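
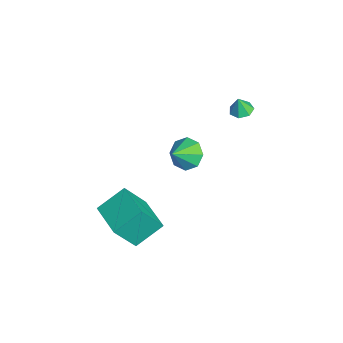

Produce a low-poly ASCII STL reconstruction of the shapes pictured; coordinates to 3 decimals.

solid 
facet normal -0.049 0.200 -0.979
outer loop
vertex 1.371 3.05 3.131
vertex 0.776 3.321 3.216
vertex 1.368 3.611 3.246
endloop
endfacet
facet normal 0.885 -0.089 0.457
outer loop
vertex 1.371 3.05 3.131
vertex 1.368 3.611 3.246
vertex 0.824 3.119 4.204
endloop
endfacet
facet normal -0.048 0.200 -0.979
outer loop
vertex 1.368 3.611 3.246
vertex 0.776 3.321 3.216
vertex 0.919 3.954 3.338
endloop
endfacet
facet normal 0.557 0.566 0.607
outer loop
vertex 1.368 3.611 3.246
vertex 0.919 3.954 3.338
vertex 0.824 3.119 4.204
endloop
endfacet
facet normal -0.048 0.199 -0.979
outer loop
vertex 0.919 3.954 3.338
vertex 0.776 3.321 3.216
vertex 0.362 3.821 3.338
endloop
endfacet
facet normal -0.172 0.719 0.674
outer loop
vertex 0.919 3.954 3.338
vertex 0.362 3.821 3.338
vertex 0.824 3.119 4.204
endloop
endfacet
facet normal -0.048 0.199 -0.979
outer loop
vertex 0.362 3.821 3.338
vertex 0.776 3.321 3.216
vertex 0.116 3.311 3.246
endloop
endfacet
facet normal -0.753 0.254 0.607
outer loop
vertex 0.362 3.821 3.338
vertex 0.116 3.311 3.246
vertex 0.824 3.119 4.204
endloop
endfacet
facet normal -0.048 0.201 -0.978
outer loop
vertex 0.116 3.311 3.246
vertex 0.776 3.321 3.216
vertex 0.367 2.81 3.131
endloop
endfacet
facet normal -0.749 -0.480 0.457
outer loop
vertex 0.116 3.311 3.246
vertex 0.367 2.81 3.131
vertex 0.824 3.119 4.204
endloop
endfacet
facet normal -0.047 0.201 -0.979
outer loop
vertex 0.367 2.81 3.131
vertex 0.776 3.321 3.216
vertex 0.926 2.693 3.08
endloop
endfacet
facet normal -0.163 -0.927 0.337
outer loop
vertex 0.367 2.81 3.131
vertex 0.926 2.693 3.08
vertex 0.824 3.119 4.204
endloop
endfacet
facet normal -0.049 0.200 -0.979
outer loop
vertex 0.926 2.693 3.08
vertex 0.776 3.321 3.216
vertex 1.371 3.05 3.131
endloop
endfacet
facet normal 0.565 -0.753 0.337
outer loop
vertex 0.926 2.693 3.08
vertex 1.371 3.05 3.131
vertex 0.824 3.119 4.204
endloop
endfacet
facet normal -0.498 0.603 -0.623
outer loop
vertex 0.922 0.419 -1.398
vertex 0.229 0.587 -0.682
vertex 1.098 1.025 -0.952
endloop
endfacet
facet normal 0.973 -0.204 -0.106
outer loop
vertex 0.922 0.419 -1.398
vertex 1.098 1.025 -0.952
vertex 0.951 -0.287 0.222
endloop
endfacet
facet normal -0.498 0.602 -0.624
outer loop
vertex 1.098 1.025 -0.952
vertex 0.229 0.587 -0.682
vertex 0.765 1.375 -0.349
endloop
endfacet
facet normal 0.902 0.227 0.367
outer loop
vertex 1.098 1.025 -0.952
vertex 0.765 1.375 -0.349
vertex 0.951 -0.287 0.222
endloop
endfacet
facet normal -0.498 0.602 -0.624
outer loop
vertex 0.765 1.375 -0.349
vertex 0.229 0.587 -0.682
vertex 0.118 1.263 0.059
endloop
endfacet
facet normal 0.461 0.334 0.822
outer loop
vertex 0.765 1.375 -0.349
vertex 0.118 1.263 0.059
vertex 0.951 -0.287 0.222
endloop
endfacet
facet normal -0.498 0.602 -0.624
outer loop
vertex 0.118 1.263 0.059
vertex 0.229 0.587 -0.682
vertex -0.464 0.755 0.033
endloop
endfacet
facet normal -0.092 0.055 0.994
outer loop
vertex 0.118 1.263 0.059
vertex -0.464 0.755 0.033
vertex 0.951 -0.287 0.222
endloop
endfacet
facet normal -0.498 0.602 -0.624
outer loop
vertex -0.464 0.755 0.033
vertex 0.229 0.587 -0.682
vertex -0.64 0.148 -0.412
endloop
endfacet
facet normal -0.434 -0.447 0.782
outer loop
vertex -0.464 0.755 0.033
vertex -0.64 0.148 -0.412
vertex 0.951 -0.287 0.222
endloop
endfacet
facet normal -0.498 0.602 -0.624
outer loop
vertex -0.64 0.148 -0.412
vertex 0.229 0.587 -0.682
vertex -0.307 -0.202 -1.016
endloop
endfacet
facet normal -0.363 -0.879 0.309
outer loop
vertex -0.64 0.148 -0.412
vertex -0.307 -0.202 -1.016
vertex 0.951 -0.287 0.222
endloop
endfacet
facet normal -0.498 0.602 -0.624
outer loop
vertex -0.307 -0.202 -1.016
vertex 0.229 0.587 -0.682
vertex 0.34 -0.09 -1.424
endloop
endfacet
facet normal 0.078 -0.986 -0.147
outer loop
vertex -0.307 -0.202 -1.016
vertex 0.34 -0.09 -1.424
vertex 0.951 -0.287 0.222
endloop
endfacet
facet normal -0.499 0.602 -0.624
outer loop
vertex 0.34 -0.09 -1.424
vertex 0.229 0.587 -0.682
vertex 0.922 0.419 -1.398
endloop
endfacet
facet normal 0.632 -0.706 -0.319
outer loop
vertex 0.34 -0.09 -1.424
vertex 0.922 0.419 -1.398
vertex 0.951 -0.287 0.222
endloop
endfacet
facet normal -0.962 -0.274 -0.007
outer loop
vertex 1.691 -2.897 -1.489
vertex 1.374 -1.738 -3.32
vertex 2.127 -4.398 -2.515
endloop
endfacet
facet normal 0.145 -0.529 0.836
outer loop
vertex 4.146 -3.822 -2.5
vertex 1.691 -2.897 -1.489
vertex 2.127 -4.398 -2.515
endloop
endfacet
facet normal -0.962 -0.274 -0.007
outer loop
vertex 2.127 -4.398 -2.515
vertex 1.374 -1.738 -3.32
vertex 1.81 -3.239 -4.346
endloop
endfacet
facet normal 0.233 -0.803 -0.549
outer loop
vertex 1.81 -3.239 -4.346
vertex 4.146 -3.822 -2.5
vertex 2.127 -4.398 -2.515
endloop
endfacet
facet normal -0.233 0.803 0.549
outer loop
vertex 1.691 -2.897 -1.489
vertex 3.393 -1.162 -3.305
vertex 1.374 -1.738 -3.32
endloop
endfacet
facet normal 0.145 -0.529 0.836
outer loop
vertex 3.71 -2.321 -1.474
vertex 1.691 -2.897 -1.489
vertex 4.146 -3.822 -2.5
endloop
endfacet
facet normal -0.233 0.803 0.549
outer loop
vertex 3.71 -2.321 -1.474
vertex 3.393 -1.162 -3.305
vertex 1.691 -2.897 -1.489
endloop
endfacet
facet normal -0.145 0.529 -0.836
outer loop
vertex 1.374 -1.738 -3.32
vertex 3.393 -1.162 -3.305
vertex 1.81 -3.239 -4.346
endloop
endfacet
facet normal 0.233 -0.803 -0.549
outer loop
vertex 3.829 -2.663 -4.331
vertex 4.146 -3.822 -2.5
vertex 1.81 -3.239 -4.346
endloop
endfacet
facet normal -0.145 0.529 -0.836
outer loop
vertex 1.81 -3.239 -4.346
vertex 3.393 -1.162 -3.305
vertex 3.829 -2.663 -4.331
endloop
endfacet
facet normal 0.962 0.274 0.007
outer loop
vertex 3.829 -2.663 -4.331
vertex 3.71 -2.321 -1.474
vertex 4.146 -3.822 -2.5
endloop
endfacet
facet normal 0.962 0.274 0.007
outer loop
vertex 3.393 -1.162 -3.305
vertex 3.71 -2.321 -1.474
vertex 3.829 -2.663 -4.331
endloop
endfacet

endsolid


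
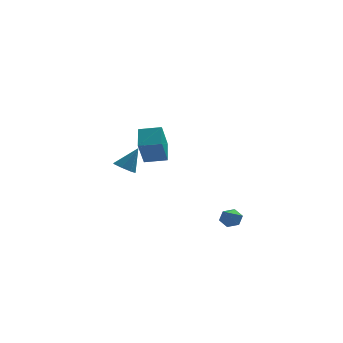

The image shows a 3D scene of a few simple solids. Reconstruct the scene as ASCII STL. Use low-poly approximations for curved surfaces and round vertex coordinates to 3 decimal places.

solid 
facet normal -0.498 -0.231 -0.836
outer loop
vertex -2.663 4.067 -1.289
vertex -3.063 3.583 -0.917
vertex -3.197 4.291 -1.033
endloop
endfacet
facet normal 0.375 0.927 -0.029
outer loop
vertex -2.663 4.067 -1.289
vertex -3.197 4.291 -1.033
vertex -2.257 3.957 0.437
endloop
endfacet
facet normal -0.498 -0.231 -0.836
outer loop
vertex -3.197 4.291 -1.033
vertex -3.063 3.583 -0.917
vertex -3.631 3.982 -0.689
endloop
endfacet
facet normal -0.306 0.867 0.393
outer loop
vertex -3.197 4.291 -1.033
vertex -3.631 3.982 -0.689
vertex -2.257 3.957 0.437
endloop
endfacet
facet normal -0.498 -0.231 -0.836
outer loop
vertex -3.631 3.982 -0.689
vertex -3.063 3.583 -0.917
vertex -3.637 3.372 -0.517
endloop
endfacet
facet normal -0.616 0.219 0.757
outer loop
vertex -3.631 3.982 -0.689
vertex -3.637 3.372 -0.517
vertex -2.257 3.957 0.437
endloop
endfacet
facet normal -0.498 -0.231 -0.836
outer loop
vertex -3.637 3.372 -0.517
vertex -3.063 3.583 -0.917
vertex -3.211 2.921 -0.646
endloop
endfacet
facet normal -0.320 -0.528 0.787
outer loop
vertex -3.637 3.372 -0.517
vertex -3.211 2.921 -0.646
vertex -2.257 3.957 0.437
endloop
endfacet
facet normal -0.498 -0.231 -0.836
outer loop
vertex -3.211 2.921 -0.646
vertex -3.063 3.583 -0.917
vertex -2.674 2.968 -0.979
endloop
endfacet
facet normal 0.357 -0.812 0.462
outer loop
vertex -3.211 2.921 -0.646
vertex -2.674 2.968 -0.979
vertex -2.257 3.957 0.437
endloop
endfacet
facet normal -0.498 -0.231 -0.836
outer loop
vertex -2.674 2.968 -0.979
vertex -3.063 3.583 -0.917
vertex -2.43 3.478 -1.265
endloop
endfacet
facet normal 0.907 -0.420 0.026
outer loop
vertex -2.674 2.968 -0.979
vertex -2.43 3.478 -1.265
vertex -2.257 3.957 0.437
endloop
endfacet
facet normal -0.498 -0.231 -0.836
outer loop
vertex -2.43 3.478 -1.265
vertex -3.063 3.583 -0.917
vertex -2.663 4.067 -1.289
endloop
endfacet
facet normal 0.915 0.354 -0.193
outer loop
vertex -2.43 3.478 -1.265
vertex -2.663 4.067 -1.289
vertex -2.257 3.957 0.437
endloop
endfacet
facet normal 0.211 0.791 -0.574
outer loop
vertex 3.01 -3.419 -1.9
vertex 2.403 -3.377 -2.065
vertex 2.614 -3.066 -1.559
endloop
endfacet
facet normal 0.637 -0.030 0.770
outer loop
vertex 3.01 -3.419 -1.9
vertex 2.614 -3.066 -1.559
vertex 2.077 -4.603 -1.175
endloop
endfacet
facet normal 0.211 0.791 -0.574
outer loop
vertex 2.614 -3.066 -1.559
vertex 2.403 -3.377 -2.065
vertex 2.008 -3.024 -1.724
endloop
endfacet
facet normal -0.230 0.311 0.922
outer loop
vertex 2.614 -3.066 -1.559
vertex 2.008 -3.024 -1.724
vertex 2.077 -4.603 -1.175
endloop
endfacet
facet normal 0.210 0.791 -0.575
outer loop
vertex 2.008 -3.024 -1.724
vertex 2.403 -3.377 -2.065
vertex 1.796 -3.335 -2.229
endloop
endfacet
facet normal -0.936 0.079 0.344
outer loop
vertex 2.008 -3.024 -1.724
vertex 1.796 -3.335 -2.229
vertex 2.077 -4.603 -1.175
endloop
endfacet
facet normal 0.210 0.792 -0.573
outer loop
vertex 1.796 -3.335 -2.229
vertex 2.403 -3.377 -2.065
vertex 2.191 -3.687 -2.571
endloop
endfacet
facet normal -0.777 -0.495 -0.388
outer loop
vertex 1.796 -3.335 -2.229
vertex 2.191 -3.687 -2.571
vertex 2.077 -4.603 -1.175
endloop
endfacet
facet normal 0.211 0.792 -0.573
outer loop
vertex 2.191 -3.687 -2.571
vertex 2.403 -3.377 -2.065
vertex 2.798 -3.729 -2.406
endloop
endfacet
facet normal 0.089 -0.836 -0.541
outer loop
vertex 2.191 -3.687 -2.571
vertex 2.798 -3.729 -2.406
vertex 2.077 -4.603 -1.175
endloop
endfacet
facet normal 0.211 0.792 -0.573
outer loop
vertex 2.798 -3.729 -2.406
vertex 2.403 -3.377 -2.065
vertex 3.01 -3.419 -1.9
endloop
endfacet
facet normal 0.796 -0.604 0.037
outer loop
vertex 2.798 -3.729 -2.406
vertex 3.01 -3.419 -1.9
vertex 2.077 -4.603 -1.175
endloop
endfacet
facet normal -0.982 0.117 -0.147
outer loop
vertex -2.351 -1.683 2.538
vertex -2.315 -0.416 3.302
vertex -2.023 -0.797 1.053
endloop
endfacet
facet normal -0.025 -0.856 -0.516
outer loop
vertex -0.785 -0.944 1.238
vertex -2.351 -1.683 2.538
vertex -2.023 -0.797 1.053
endloop
endfacet
facet normal -0.982 0.117 -0.147
outer loop
vertex -2.023 -0.797 1.053
vertex -2.315 -0.416 3.302
vertex -1.987 0.47 1.817
endloop
endfacet
facet normal 0.186 0.504 -0.844
outer loop
vertex -1.987 0.47 1.817
vertex -0.785 -0.944 1.238
vertex -2.023 -0.797 1.053
endloop
endfacet
facet normal -0.186 -0.504 0.844
outer loop
vertex -2.351 -1.683 2.538
vertex -1.077 -0.563 3.487
vertex -2.315 -0.416 3.302
endloop
endfacet
facet normal -0.025 -0.856 -0.516
outer loop
vertex -1.113 -1.83 2.723
vertex -2.351 -1.683 2.538
vertex -0.785 -0.944 1.238
endloop
endfacet
facet normal -0.186 -0.504 0.844
outer loop
vertex -1.113 -1.83 2.723
vertex -1.077 -0.563 3.487
vertex -2.351 -1.683 2.538
endloop
endfacet
facet normal 0.025 0.856 0.516
outer loop
vertex -2.315 -0.416 3.302
vertex -1.077 -0.563 3.487
vertex -1.987 0.47 1.817
endloop
endfacet
facet normal 0.186 0.504 -0.844
outer loop
vertex -0.749 0.323 2.002
vertex -0.785 -0.944 1.238
vertex -1.987 0.47 1.817
endloop
endfacet
facet normal 0.025 0.856 0.516
outer loop
vertex -1.987 0.47 1.817
vertex -1.077 -0.563 3.487
vertex -0.749 0.323 2.002
endloop
endfacet
facet normal 0.982 -0.117 0.147
outer loop
vertex -0.749 0.323 2.002
vertex -1.113 -1.83 2.723
vertex -0.785 -0.944 1.238
endloop
endfacet
facet normal 0.982 -0.117 0.147
outer loop
vertex -1.077 -0.563 3.487
vertex -1.113 -1.83 2.723
vertex -0.749 0.323 2.002
endloop
endfacet

endsolid


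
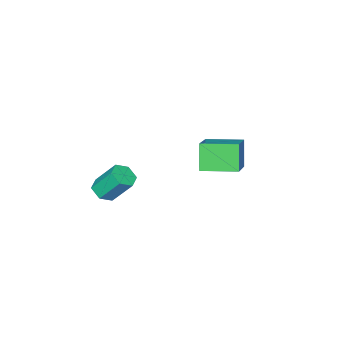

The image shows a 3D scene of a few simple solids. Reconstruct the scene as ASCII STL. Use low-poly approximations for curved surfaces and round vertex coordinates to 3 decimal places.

solid 
facet normal -0.614 0.786 0.064
outer loop
vertex -1.74 2.842 2.774
vertex -0.188 3.968 3.831
vertex -1.227 3.348 1.481
endloop
endfacet
facet normal -0.709 -0.514 -0.483
outer loop
vertex -0.152 1.972 1.369
vertex -1.74 2.842 2.774
vertex -1.227 3.348 1.481
endloop
endfacet
facet normal -0.614 0.787 0.064
outer loop
vertex -1.227 3.348 1.481
vertex -0.188 3.968 3.831
vertex 0.326 4.474 2.538
endloop
endfacet
facet normal 0.347 0.342 -0.873
outer loop
vertex 0.326 4.474 2.538
vertex -0.152 1.972 1.369
vertex -1.227 3.348 1.481
endloop
endfacet
facet normal -0.347 -0.342 0.873
outer loop
vertex -1.74 2.842 2.774
vertex 0.887 2.592 3.719
vertex -0.188 3.968 3.831
endloop
endfacet
facet normal -0.709 -0.514 -0.483
outer loop
vertex -0.666 1.466 2.662
vertex -1.74 2.842 2.774
vertex -0.152 1.972 1.369
endloop
endfacet
facet normal -0.347 -0.342 0.873
outer loop
vertex -0.666 1.466 2.662
vertex 0.887 2.592 3.719
vertex -1.74 2.842 2.774
endloop
endfacet
facet normal 0.709 0.514 0.483
outer loop
vertex -0.188 3.968 3.831
vertex 0.887 2.592 3.719
vertex 0.326 4.474 2.538
endloop
endfacet
facet normal 0.347 0.342 -0.873
outer loop
vertex 1.4 3.098 2.426
vertex -0.152 1.972 1.369
vertex 0.326 4.474 2.538
endloop
endfacet
facet normal 0.709 0.514 0.483
outer loop
vertex 0.326 4.474 2.538
vertex 0.887 2.592 3.719
vertex 1.4 3.098 2.426
endloop
endfacet
facet normal 0.614 -0.787 -0.064
outer loop
vertex 1.4 3.098 2.426
vertex -0.666 1.466 2.662
vertex -0.152 1.972 1.369
endloop
endfacet
facet normal 0.614 -0.787 -0.064
outer loop
vertex 0.887 2.592 3.719
vertex -0.666 1.466 2.662
vertex 1.4 3.098 2.426
endloop
endfacet
facet normal 0.244 -0.561 -0.791
outer loop
vertex 2.525 -2.774 -1.274
vertex 1.936 -2.544 -1.619
vertex 2.556 -2.183 -1.684
endloop
endfacet
facet normal 0.969 0.105 0.224
outer loop
vertex 2.525 -2.774 -1.274
vertex 2.556 -2.183 -1.684
vertex 2.113 -1.827 0.063
endloop
endfacet
facet normal 0.969 0.104 0.224
outer loop
vertex 2.113 -1.827 0.063
vertex 2.556 -2.183 -1.684
vertex 2.144 -1.235 -0.346
endloop
endfacet
facet normal -0.243 0.560 0.792
outer loop
vertex 2.113 -1.827 0.063
vertex 2.144 -1.235 -0.346
vertex 1.524 -1.596 -0.281
endloop
endfacet
facet normal 0.243 -0.560 -0.792
outer loop
vertex 2.556 -2.183 -1.684
vertex 1.936 -2.544 -1.619
vertex 1.967 -1.952 -2.028
endloop
endfacet
facet normal 0.522 0.764 -0.380
outer loop
vertex 2.556 -2.183 -1.684
vertex 1.967 -1.952 -2.028
vertex 2.144 -1.235 -0.346
endloop
endfacet
facet normal 0.521 0.764 -0.380
outer loop
vertex 2.144 -1.235 -0.346
vertex 1.967 -1.952 -2.028
vertex 1.555 -1.005 -0.691
endloop
endfacet
facet normal -0.244 0.561 0.791
outer loop
vertex 2.144 -1.235 -0.346
vertex 1.555 -1.005 -0.691
vertex 1.524 -1.596 -0.281
endloop
endfacet
facet normal 0.243 -0.560 -0.792
outer loop
vertex 1.967 -1.952 -2.028
vertex 1.936 -2.544 -1.619
vertex 1.347 -2.313 -1.963
endloop
endfacet
facet normal -0.447 0.659 -0.605
outer loop
vertex 1.967 -1.952 -2.028
vertex 1.347 -2.313 -1.963
vertex 1.555 -1.005 -0.691
endloop
endfacet
facet normal -0.447 0.659 -0.605
outer loop
vertex 1.555 -1.005 -0.691
vertex 1.347 -2.313 -1.963
vertex 0.935 -1.366 -0.626
endloop
endfacet
facet normal -0.244 0.561 0.791
outer loop
vertex 1.555 -1.005 -0.691
vertex 0.935 -1.366 -0.626
vertex 1.524 -1.596 -0.281
endloop
endfacet
facet normal 0.243 -0.560 -0.792
outer loop
vertex 1.347 -2.313 -1.963
vertex 1.936 -2.544 -1.619
vertex 1.316 -2.905 -1.554
endloop
endfacet
facet normal -0.969 -0.104 -0.225
outer loop
vertex 1.347 -2.313 -1.963
vertex 1.316 -2.905 -1.554
vertex 0.935 -1.366 -0.626
endloop
endfacet
facet normal -0.969 -0.105 -0.224
outer loop
vertex 0.935 -1.366 -0.626
vertex 1.316 -2.905 -1.554
vertex 0.904 -1.957 -0.216
endloop
endfacet
facet normal -0.244 0.561 0.791
outer loop
vertex 0.935 -1.366 -0.626
vertex 0.904 -1.957 -0.216
vertex 1.524 -1.596 -0.281
endloop
endfacet
facet normal 0.244 -0.561 -0.791
outer loop
vertex 1.316 -2.905 -1.554
vertex 1.936 -2.544 -1.619
vertex 1.905 -3.135 -1.209
endloop
endfacet
facet normal -0.521 -0.764 0.381
outer loop
vertex 1.316 -2.905 -1.554
vertex 1.905 -3.135 -1.209
vertex 0.904 -1.957 -0.216
endloop
endfacet
facet normal -0.522 -0.764 0.380
outer loop
vertex 0.904 -1.957 -0.216
vertex 1.905 -3.135 -1.209
vertex 1.493 -2.188 0.128
endloop
endfacet
facet normal -0.243 0.560 0.792
outer loop
vertex 0.904 -1.957 -0.216
vertex 1.493 -2.188 0.128
vertex 1.524 -1.596 -0.281
endloop
endfacet
facet normal 0.244 -0.561 -0.791
outer loop
vertex 1.905 -3.135 -1.209
vertex 1.936 -2.544 -1.619
vertex 2.525 -2.774 -1.274
endloop
endfacet
facet normal 0.447 -0.659 0.605
outer loop
vertex 1.905 -3.135 -1.209
vertex 2.525 -2.774 -1.274
vertex 1.493 -2.188 0.128
endloop
endfacet
facet normal 0.447 -0.659 0.605
outer loop
vertex 1.493 -2.188 0.128
vertex 2.525 -2.774 -1.274
vertex 2.113 -1.827 0.063
endloop
endfacet
facet normal -0.243 0.560 0.792
outer loop
vertex 1.493 -2.188 0.128
vertex 2.113 -1.827 0.063
vertex 1.524 -1.596 -0.281
endloop
endfacet

endsolid


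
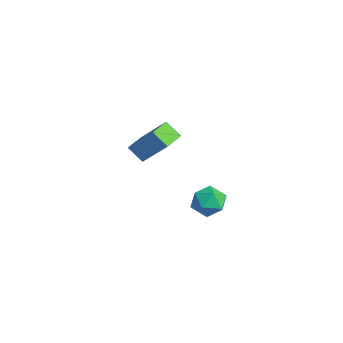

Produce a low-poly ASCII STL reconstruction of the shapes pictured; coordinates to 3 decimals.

solid 
facet normal -0.639 0.769 -0.013
outer loop
vertex -3.196 -1.467 0.645
vertex -2.187 -0.605 2.073
vertex -2.582 -0.969 -0.091
endloop
endfacet
facet normal -0.518 -0.443 -0.732
outer loop
vertex -1.713 -2.015 -0.073
vertex -3.196 -1.467 0.645
vertex -2.582 -0.969 -0.091
endloop
endfacet
facet normal -0.639 0.770 -0.013
outer loop
vertex -2.582 -0.969 -0.091
vertex -2.187 -0.605 2.073
vertex -1.572 -0.107 1.338
endloop
endfacet
facet normal 0.569 0.461 -0.681
outer loop
vertex -1.572 -0.107 1.338
vertex -1.713 -2.015 -0.073
vertex -2.582 -0.969 -0.091
endloop
endfacet
facet normal -0.569 -0.461 0.681
outer loop
vertex -3.196 -1.467 0.645
vertex -1.318 -1.651 2.091
vertex -2.187 -0.605 2.073
endloop
endfacet
facet normal -0.518 -0.442 -0.733
outer loop
vertex -2.328 -2.513 0.662
vertex -3.196 -1.467 0.645
vertex -1.713 -2.015 -0.073
endloop
endfacet
facet normal -0.569 -0.461 0.681
outer loop
vertex -2.328 -2.513 0.662
vertex -1.318 -1.651 2.091
vertex -3.196 -1.467 0.645
endloop
endfacet
facet normal 0.517 0.442 0.733
outer loop
vertex -2.187 -0.605 2.073
vertex -1.318 -1.651 2.091
vertex -1.572 -0.107 1.338
endloop
endfacet
facet normal 0.569 0.461 -0.681
outer loop
vertex -0.704 -1.153 1.355
vertex -1.713 -2.015 -0.073
vertex -1.572 -0.107 1.338
endloop
endfacet
facet normal 0.519 0.442 0.732
outer loop
vertex -1.572 -0.107 1.338
vertex -1.318 -1.651 2.091
vertex -0.704 -1.153 1.355
endloop
endfacet
facet normal 0.639 -0.769 0.013
outer loop
vertex -0.704 -1.153 1.355
vertex -2.328 -2.513 0.662
vertex -1.713 -2.015 -0.073
endloop
endfacet
facet normal 0.639 -0.769 0.012
outer loop
vertex -1.318 -1.651 2.091
vertex -2.328 -2.513 0.662
vertex -0.704 -1.153 1.355
endloop
endfacet
facet normal -0.096 -0.117 0.988
outer loop
vertex 3.245 -0.744 0.948
vertex 3.522 -1.612 0.872
vertex 4.135 -0.948 1.01
endloop
endfacet
facet normal 0.070 0.557 0.827
outer loop
vertex 3.245 -0.744 0.948
vertex 4.135 -0.948 1.01
vertex 3.866 -0.212 0.537
endloop
endfacet
facet normal -0.435 0.811 0.392
outer loop
vertex 3.245 -0.744 0.948
vertex 3.866 -0.212 0.537
vertex 3.087 -0.422 0.107
endloop
endfacet
facet normal -0.913 0.292 0.284
outer loop
vertex 3.245 -0.744 0.948
vertex 3.087 -0.422 0.107
vertex 2.874 -1.287 0.313
endloop
endfacet
facet normal -0.704 -0.282 0.652
outer loop
vertex 3.245 -0.744 0.948
vertex 2.874 -1.287 0.313
vertex 3.522 -1.612 0.872
endloop
endfacet
facet normal 0.688 0.553 0.469
outer loop
vertex 3.866 -0.212 0.537
vertex 4.135 -0.948 1.01
vertex 4.526 -0.753 0.207
endloop
endfacet
facet normal 0.420 -0.539 0.730
outer loop
vertex 4.135 -0.948 1.01
vertex 3.522 -1.612 0.872
vertex 4.313 -1.618 0.413
endloop
endfacet
facet normal -0.565 -0.804 0.188
outer loop
vertex 3.522 -1.612 0.872
vertex 2.874 -1.287 0.313
vertex 3.534 -1.828 -0.017
endloop
endfacet
facet normal -0.904 0.125 -0.410
outer loop
vertex 2.874 -1.287 0.313
vertex 3.087 -0.422 0.107
vertex 3.265 -1.092 -0.49
endloop
endfacet
facet normal -0.130 0.963 -0.236
outer loop
vertex 3.087 -0.422 0.107
vertex 3.866 -0.212 0.537
vertex 3.878 -0.428 -0.352
endloop
endfacet
facet normal 0.913 -0.292 -0.284
outer loop
vertex 4.155 -1.296 -0.428
vertex 4.526 -0.753 0.207
vertex 4.313 -1.618 0.413
endloop
endfacet
facet normal 0.435 -0.811 -0.392
outer loop
vertex 4.155 -1.296 -0.428
vertex 4.313 -1.618 0.413
vertex 3.534 -1.828 -0.017
endloop
endfacet
facet normal -0.070 -0.557 -0.827
outer loop
vertex 4.155 -1.296 -0.428
vertex 3.534 -1.828 -0.017
vertex 3.265 -1.092 -0.49
endloop
endfacet
facet normal 0.096 0.117 -0.988
outer loop
vertex 4.155 -1.296 -0.428
vertex 3.265 -1.092 -0.49
vertex 3.878 -0.428 -0.352
endloop
endfacet
facet normal 0.704 0.282 -0.652
outer loop
vertex 4.155 -1.296 -0.428
vertex 3.878 -0.428 -0.352
vertex 4.526 -0.753 0.207
endloop
endfacet
facet normal 0.904 -0.125 0.410
outer loop
vertex 4.313 -1.618 0.413
vertex 4.526 -0.753 0.207
vertex 4.135 -0.948 1.01
endloop
endfacet
facet normal 0.130 -0.963 0.236
outer loop
vertex 3.534 -1.828 -0.017
vertex 4.313 -1.618 0.413
vertex 3.522 -1.612 0.872
endloop
endfacet
facet normal -0.688 -0.553 -0.469
outer loop
vertex 3.265 -1.092 -0.49
vertex 3.534 -1.828 -0.017
vertex 2.874 -1.287 0.313
endloop
endfacet
facet normal -0.420 0.539 -0.730
outer loop
vertex 3.878 -0.428 -0.352
vertex 3.265 -1.092 -0.49
vertex 3.087 -0.422 0.107
endloop
endfacet
facet normal 0.565 0.804 -0.188
outer loop
vertex 4.526 -0.753 0.207
vertex 3.878 -0.428 -0.352
vertex 3.866 -0.212 0.537
endloop
endfacet

endsolid


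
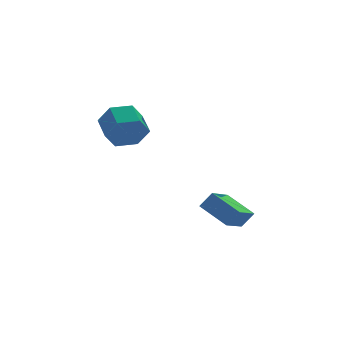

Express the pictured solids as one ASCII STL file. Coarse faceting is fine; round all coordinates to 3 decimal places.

solid 
facet normal 0.061 -0.921 -0.385
outer loop
vertex 0.618 3.069 0.144
vertex 0.063 2.681 0.985
vertex -0.46 3.016 0.101
endloop
endfacet
facet normal 0.018 0.386 -0.922
outer loop
vertex 0.618 3.069 0.144
vertex -0.46 3.016 0.101
vertex 0.532 4.386 0.694
endloop
endfacet
facet normal 0.018 0.386 -0.922
outer loop
vertex 0.532 4.386 0.694
vertex -0.46 3.016 0.101
vertex -0.546 4.333 0.651
endloop
endfacet
facet normal -0.061 0.921 0.384
outer loop
vertex 0.532 4.386 0.694
vertex -0.546 4.333 0.651
vertex -0.023 3.999 1.535
endloop
endfacet
facet normal 0.060 -0.921 -0.384
outer loop
vertex -0.46 3.016 0.101
vertex 0.063 2.681 0.985
vertex -1.015 2.629 0.942
endloop
endfacet
facet normal -0.856 0.151 -0.495
outer loop
vertex -0.46 3.016 0.101
vertex -1.015 2.629 0.942
vertex -0.546 4.333 0.651
endloop
endfacet
facet normal -0.856 0.151 -0.495
outer loop
vertex -0.546 4.333 0.651
vertex -1.015 2.629 0.942
vertex -1.101 3.946 1.493
endloop
endfacet
facet normal -0.060 0.921 0.384
outer loop
vertex -0.546 4.333 0.651
vertex -1.101 3.946 1.493
vertex -0.023 3.999 1.535
endloop
endfacet
facet normal 0.060 -0.921 -0.384
outer loop
vertex -1.015 2.629 0.942
vertex 0.063 2.681 0.985
vertex -0.492 2.294 1.826
endloop
endfacet
facet normal -0.873 -0.236 0.427
outer loop
vertex -1.015 2.629 0.942
vertex -0.492 2.294 1.826
vertex -1.101 3.946 1.493
endloop
endfacet
facet normal -0.873 -0.236 0.428
outer loop
vertex -1.101 3.946 1.493
vertex -0.492 2.294 1.826
vertex -0.578 3.611 2.376
endloop
endfacet
facet normal -0.060 0.921 0.385
outer loop
vertex -1.101 3.946 1.493
vertex -0.578 3.611 2.376
vertex -0.023 3.999 1.535
endloop
endfacet
facet normal 0.061 -0.921 -0.384
outer loop
vertex -0.492 2.294 1.826
vertex 0.063 2.681 0.985
vertex 0.586 2.347 1.869
endloop
endfacet
facet normal -0.018 -0.386 0.922
outer loop
vertex -0.492 2.294 1.826
vertex 0.586 2.347 1.869
vertex -0.578 3.611 2.376
endloop
endfacet
facet normal -0.018 -0.386 0.922
outer loop
vertex -0.578 3.611 2.376
vertex 0.586 2.347 1.869
vertex 0.5 3.664 2.419
endloop
endfacet
facet normal -0.061 0.921 0.385
outer loop
vertex -0.578 3.611 2.376
vertex 0.5 3.664 2.419
vertex -0.023 3.999 1.535
endloop
endfacet
facet normal 0.060 -0.921 -0.384
outer loop
vertex 0.586 2.347 1.869
vertex 0.063 2.681 0.985
vertex 1.141 2.734 1.027
endloop
endfacet
facet normal 0.856 -0.151 0.495
outer loop
vertex 0.586 2.347 1.869
vertex 1.141 2.734 1.027
vertex 0.5 3.664 2.419
endloop
endfacet
facet normal 0.856 -0.151 0.495
outer loop
vertex 0.5 3.664 2.419
vertex 1.141 2.734 1.027
vertex 1.055 4.051 1.578
endloop
endfacet
facet normal -0.060 0.921 0.384
outer loop
vertex 0.5 3.664 2.419
vertex 1.055 4.051 1.578
vertex -0.023 3.999 1.535
endloop
endfacet
facet normal 0.060 -0.921 -0.385
outer loop
vertex 1.141 2.734 1.027
vertex 0.063 2.681 0.985
vertex 0.618 3.069 0.144
endloop
endfacet
facet normal 0.873 0.236 -0.427
outer loop
vertex 1.141 2.734 1.027
vertex 0.618 3.069 0.144
vertex 1.055 4.051 1.578
endloop
endfacet
facet normal 0.873 0.235 -0.427
outer loop
vertex 1.055 4.051 1.578
vertex 0.618 3.069 0.144
vertex 0.532 4.386 0.694
endloop
endfacet
facet normal -0.060 0.921 0.384
outer loop
vertex 1.055 4.051 1.578
vertex 0.532 4.386 0.694
vertex -0.023 3.999 1.535
endloop
endfacet
facet normal -0.592 0.054 -0.804
outer loop
vertex 2.359 -1.981 -2.032
vertex 3.368 -0.814 -2.697
vertex 3.283 -3.214 -2.795
endloop
endfacet
facet normal -0.600 -0.695 0.396
outer loop
vertex 3.852 -3.266 -2.023
vertex 2.359 -1.981 -2.032
vertex 3.283 -3.214 -2.795
endloop
endfacet
facet normal -0.592 0.054 -0.804
outer loop
vertex 3.283 -3.214 -2.795
vertex 3.368 -0.814 -2.697
vertex 4.292 -2.047 -3.46
endloop
endfacet
facet normal 0.537 -0.717 -0.444
outer loop
vertex 4.292 -2.047 -3.46
vertex 3.852 -3.266 -2.023
vertex 3.283 -3.214 -2.795
endloop
endfacet
facet normal -0.537 0.717 0.444
outer loop
vertex 2.359 -1.981 -2.032
vertex 3.937 -0.866 -1.925
vertex 3.368 -0.814 -2.697
endloop
endfacet
facet normal -0.600 -0.695 0.396
outer loop
vertex 2.928 -2.033 -1.26
vertex 2.359 -1.981 -2.032
vertex 3.852 -3.266 -2.023
endloop
endfacet
facet normal -0.537 0.717 0.444
outer loop
vertex 2.928 -2.033 -1.26
vertex 3.937 -0.866 -1.925
vertex 2.359 -1.981 -2.032
endloop
endfacet
facet normal 0.600 0.695 -0.396
outer loop
vertex 3.368 -0.814 -2.697
vertex 3.937 -0.866 -1.925
vertex 4.292 -2.047 -3.46
endloop
endfacet
facet normal 0.537 -0.717 -0.444
outer loop
vertex 4.861 -2.099 -2.688
vertex 3.852 -3.266 -2.023
vertex 4.292 -2.047 -3.46
endloop
endfacet
facet normal 0.600 0.695 -0.396
outer loop
vertex 4.292 -2.047 -3.46
vertex 3.937 -0.866 -1.925
vertex 4.861 -2.099 -2.688
endloop
endfacet
facet normal 0.592 -0.054 0.804
outer loop
vertex 4.861 -2.099 -2.688
vertex 2.928 -2.033 -1.26
vertex 3.852 -3.266 -2.023
endloop
endfacet
facet normal 0.592 -0.054 0.804
outer loop
vertex 3.937 -0.866 -1.925
vertex 2.928 -2.033 -1.26
vertex 4.861 -2.099 -2.688
endloop
endfacet

endsolid


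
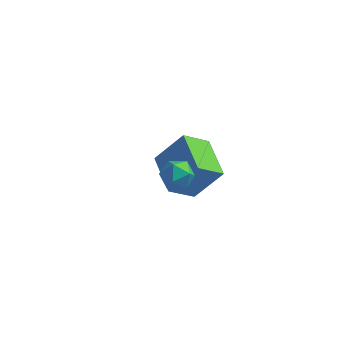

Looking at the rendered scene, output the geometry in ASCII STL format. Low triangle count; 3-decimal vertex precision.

solid 
facet normal -0.582 -0.259 -0.771
outer loop
vertex -3.384 1.322 -0.792
vertex -4.364 2.813 -0.553
vertex -2.563 1.999 -1.64
endloop
endfacet
facet normal 0.545 -0.828 -0.133
outer loop
vertex -1.556 2.447 -0.307
vertex -3.384 1.322 -0.792
vertex -2.563 1.999 -1.64
endloop
endfacet
facet normal -0.582 -0.259 -0.771
outer loop
vertex -2.563 1.999 -1.64
vertex -4.364 2.813 -0.553
vertex -3.543 3.489 -1.401
endloop
endfacet
facet normal 0.604 0.497 -0.623
outer loop
vertex -3.543 3.489 -1.401
vertex -1.556 2.447 -0.307
vertex -2.563 1.999 -1.64
endloop
endfacet
facet normal -0.604 -0.497 0.623
outer loop
vertex -3.384 1.322 -0.792
vertex -3.357 3.261 0.78
vertex -4.364 2.813 -0.553
endloop
endfacet
facet normal 0.545 -0.828 -0.133
outer loop
vertex -2.377 1.771 0.541
vertex -3.384 1.322 -0.792
vertex -1.556 2.447 -0.307
endloop
endfacet
facet normal -0.604 -0.497 0.623
outer loop
vertex -2.377 1.771 0.541
vertex -3.357 3.261 0.78
vertex -3.384 1.322 -0.792
endloop
endfacet
facet normal -0.545 0.828 0.133
outer loop
vertex -4.364 2.813 -0.553
vertex -3.357 3.261 0.78
vertex -3.543 3.489 -1.401
endloop
endfacet
facet normal 0.604 0.497 -0.623
outer loop
vertex -2.536 3.938 -0.068
vertex -1.556 2.447 -0.307
vertex -3.543 3.489 -1.401
endloop
endfacet
facet normal -0.545 0.828 0.133
outer loop
vertex -3.543 3.489 -1.401
vertex -3.357 3.261 0.78
vertex -2.536 3.938 -0.068
endloop
endfacet
facet normal 0.582 0.259 0.770
outer loop
vertex -2.536 3.938 -0.068
vertex -2.377 1.771 0.541
vertex -1.556 2.447 -0.307
endloop
endfacet
facet normal 0.582 0.259 0.771
outer loop
vertex -3.357 3.261 0.78
vertex -2.377 1.771 0.541
vertex -2.536 3.938 -0.068
endloop
endfacet
facet normal 0.399 0.173 0.901
outer loop
vertex -1.993 -1.096 4.162
vertex -2.338 -1.628 4.417
vertex -1.712 -1.718 4.157
endloop
endfacet
facet normal 0.843 0.378 0.383
outer loop
vertex -1.993 -1.096 4.162
vertex -1.712 -1.718 4.157
vertex -1.648 -1.31 3.613
endloop
endfacet
facet normal 0.505 0.863 -0.019
outer loop
vertex -1.993 -1.096 4.162
vertex -1.648 -1.31 3.613
vertex -2.235 -0.968 3.536
endloop
endfacet
facet normal -0.148 0.956 0.253
outer loop
vertex -1.993 -1.096 4.162
vertex -2.235 -0.968 3.536
vertex -2.661 -1.165 4.033
endloop
endfacet
facet normal -0.213 0.531 0.820
outer loop
vertex -1.993 -1.096 4.162
vertex -2.661 -1.165 4.033
vertex -2.338 -1.628 4.417
endloop
endfacet
facet normal 0.981 -0.190 -0.027
outer loop
vertex -1.648 -1.31 3.613
vertex -1.712 -1.718 4.157
vertex -1.779 -1.975 3.527
endloop
endfacet
facet normal 0.262 -0.522 0.812
outer loop
vertex -1.712 -1.718 4.157
vertex -2.338 -1.628 4.417
vertex -2.205 -2.172 4.024
endloop
endfacet
facet normal -0.730 0.056 0.681
outer loop
vertex -2.338 -1.628 4.417
vertex -2.661 -1.165 4.033
vertex -2.792 -1.83 3.947
endloop
endfacet
facet normal -0.622 0.746 -0.238
outer loop
vertex -2.661 -1.165 4.033
vertex -2.235 -0.968 3.536
vertex -2.728 -1.422 3.403
endloop
endfacet
facet normal 0.435 0.595 -0.676
outer loop
vertex -2.235 -0.968 3.536
vertex -1.648 -1.31 3.613
vertex -2.102 -1.512 3.143
endloop
endfacet
facet normal 0.148 -0.956 -0.253
outer loop
vertex -2.447 -2.044 3.398
vertex -1.779 -1.975 3.527
vertex -2.205 -2.172 4.024
endloop
endfacet
facet normal -0.505 -0.863 0.019
outer loop
vertex -2.447 -2.044 3.398
vertex -2.205 -2.172 4.024
vertex -2.792 -1.83 3.947
endloop
endfacet
facet normal -0.843 -0.378 -0.383
outer loop
vertex -2.447 -2.044 3.398
vertex -2.792 -1.83 3.947
vertex -2.728 -1.422 3.403
endloop
endfacet
facet normal -0.399 -0.173 -0.901
outer loop
vertex -2.447 -2.044 3.398
vertex -2.728 -1.422 3.403
vertex -2.102 -1.512 3.143
endloop
endfacet
facet normal 0.213 -0.531 -0.820
outer loop
vertex -2.447 -2.044 3.398
vertex -2.102 -1.512 3.143
vertex -1.779 -1.975 3.527
endloop
endfacet
facet normal 0.622 -0.746 0.238
outer loop
vertex -2.205 -2.172 4.024
vertex -1.779 -1.975 3.527
vertex -1.712 -1.718 4.157
endloop
endfacet
facet normal -0.435 -0.595 0.676
outer loop
vertex -2.792 -1.83 3.947
vertex -2.205 -2.172 4.024
vertex -2.338 -1.628 4.417
endloop
endfacet
facet normal -0.981 0.190 0.027
outer loop
vertex -2.728 -1.422 3.403
vertex -2.792 -1.83 3.947
vertex -2.661 -1.165 4.033
endloop
endfacet
facet normal -0.262 0.522 -0.812
outer loop
vertex -2.102 -1.512 3.143
vertex -2.728 -1.422 3.403
vertex -2.235 -0.968 3.536
endloop
endfacet
facet normal 0.730 -0.056 -0.681
outer loop
vertex -1.779 -1.975 3.527
vertex -2.102 -1.512 3.143
vertex -1.648 -1.31 3.613
endloop
endfacet

endsolid


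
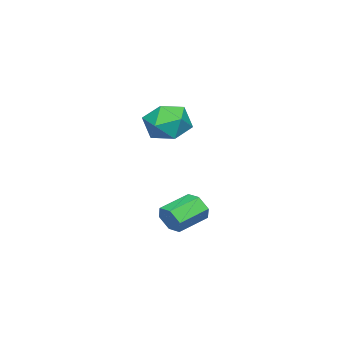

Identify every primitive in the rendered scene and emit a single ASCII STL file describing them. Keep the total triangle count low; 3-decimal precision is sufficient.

solid 
facet normal 0.855 -0.423 -0.301
outer loop
vertex -1.728 0.042 -1.363
vertex -2.061 -0.157 -2.029
vertex -1.702 0.522 -1.965
endloop
endfacet
facet normal 0.518 0.658 0.547
outer loop
vertex -1.728 0.042 -1.363
vertex -1.702 0.522 -1.965
vertex -3.087 0.715 -0.885
endloop
endfacet
facet normal 0.518 0.658 0.547
outer loop
vertex -3.087 0.715 -0.885
vertex -1.702 0.522 -1.965
vertex -3.061 1.195 -1.487
endloop
endfacet
facet normal -0.855 0.423 0.300
outer loop
vertex -3.087 0.715 -0.885
vertex -3.061 1.195 -1.487
vertex -3.419 0.517 -1.551
endloop
endfacet
facet normal 0.855 -0.424 -0.300
outer loop
vertex -1.702 0.522 -1.965
vertex -2.061 -0.157 -2.029
vertex -2.034 0.323 -2.631
endloop
endfacet
facet normal 0.288 0.869 -0.403
outer loop
vertex -1.702 0.522 -1.965
vertex -2.034 0.323 -2.631
vertex -3.061 1.195 -1.487
endloop
endfacet
facet normal 0.289 0.869 -0.402
outer loop
vertex -3.061 1.195 -1.487
vertex -2.034 0.323 -2.631
vertex -3.393 0.997 -2.153
endloop
endfacet
facet normal -0.855 0.423 0.300
outer loop
vertex -3.061 1.195 -1.487
vertex -3.393 0.997 -2.153
vertex -3.419 0.517 -1.551
endloop
endfacet
facet normal 0.855 -0.424 -0.300
outer loop
vertex -2.034 0.323 -2.631
vertex -2.061 -0.157 -2.029
vertex -2.393 -0.355 -2.695
endloop
endfacet
facet normal -0.229 0.211 -0.950
outer loop
vertex -2.034 0.323 -2.631
vertex -2.393 -0.355 -2.695
vertex -3.393 0.997 -2.153
endloop
endfacet
facet normal -0.230 0.211 -0.950
outer loop
vertex -3.393 0.997 -2.153
vertex -2.393 -0.355 -2.695
vertex -3.752 0.318 -2.217
endloop
endfacet
facet normal -0.855 0.423 0.301
outer loop
vertex -3.393 0.997 -2.153
vertex -3.752 0.318 -2.217
vertex -3.419 0.517 -1.551
endloop
endfacet
facet normal 0.855 -0.423 -0.300
outer loop
vertex -2.393 -0.355 -2.695
vertex -2.061 -0.157 -2.029
vertex -2.419 -0.835 -2.093
endloop
endfacet
facet normal -0.518 -0.658 -0.547
outer loop
vertex -2.393 -0.355 -2.695
vertex -2.419 -0.835 -2.093
vertex -3.752 0.318 -2.217
endloop
endfacet
facet normal -0.518 -0.658 -0.547
outer loop
vertex -3.752 0.318 -2.217
vertex -2.419 -0.835 -2.093
vertex -3.778 -0.162 -1.615
endloop
endfacet
facet normal -0.855 0.423 0.301
outer loop
vertex -3.752 0.318 -2.217
vertex -3.778 -0.162 -1.615
vertex -3.419 0.517 -1.551
endloop
endfacet
facet normal 0.855 -0.423 -0.300
outer loop
vertex -2.419 -0.835 -2.093
vertex -2.061 -0.157 -2.029
vertex -2.087 -0.637 -1.427
endloop
endfacet
facet normal -0.289 -0.869 0.402
outer loop
vertex -2.419 -0.835 -2.093
vertex -2.087 -0.637 -1.427
vertex -3.778 -0.162 -1.615
endloop
endfacet
facet normal -0.289 -0.868 0.403
outer loop
vertex -3.778 -0.162 -1.615
vertex -2.087 -0.637 -1.427
vertex -3.446 0.037 -0.949
endloop
endfacet
facet normal -0.855 0.424 0.300
outer loop
vertex -3.778 -0.162 -1.615
vertex -3.446 0.037 -0.949
vertex -3.419 0.517 -1.551
endloop
endfacet
facet normal 0.855 -0.423 -0.301
outer loop
vertex -2.087 -0.637 -1.427
vertex -2.061 -0.157 -2.029
vertex -1.728 0.042 -1.363
endloop
endfacet
facet normal 0.230 -0.211 0.950
outer loop
vertex -2.087 -0.637 -1.427
vertex -1.728 0.042 -1.363
vertex -3.446 0.037 -0.949
endloop
endfacet
facet normal 0.230 -0.211 0.950
outer loop
vertex -3.446 0.037 -0.949
vertex -1.728 0.042 -1.363
vertex -3.087 0.715 -0.885
endloop
endfacet
facet normal -0.855 0.424 0.300
outer loop
vertex -3.446 0.037 -0.949
vertex -3.087 0.715 -0.885
vertex -3.419 0.517 -1.551
endloop
endfacet
facet normal 0.115 0.488 0.865
outer loop
vertex -2.259 0.298 3.817
vertex -3.291 -0.085 4.17
vertex -2.338 -0.703 4.392
endloop
endfacet
facet normal 0.747 0.286 0.600
outer loop
vertex -2.259 0.298 3.817
vertex -2.338 -0.703 4.392
vertex -1.636 -0.615 3.477
endloop
endfacet
facet normal 0.817 0.575 -0.047
outer loop
vertex -2.259 0.298 3.817
vertex -1.636 -0.615 3.477
vertex -2.154 0.056 2.691
endloop
endfacet
facet normal 0.229 0.956 -0.184
outer loop
vertex -2.259 0.298 3.817
vertex -2.154 0.056 2.691
vertex -3.177 0.383 3.119
endloop
endfacet
facet normal -0.205 0.902 0.379
outer loop
vertex -2.259 0.298 3.817
vertex -3.177 0.383 3.119
vertex -3.291 -0.085 4.17
endloop
endfacet
facet normal 0.738 -0.424 0.525
outer loop
vertex -1.636 -0.615 3.477
vertex -2.338 -0.703 4.392
vertex -2.283 -1.563 3.621
endloop
endfacet
facet normal -0.285 -0.097 0.954
outer loop
vertex -2.338 -0.703 4.392
vertex -3.291 -0.085 4.17
vertex -3.306 -1.236 4.049
endloop
endfacet
facet normal -0.802 0.573 0.168
outer loop
vertex -3.291 -0.085 4.17
vertex -3.177 0.383 3.119
vertex -3.824 -0.565 3.263
endloop
endfacet
facet normal -0.100 0.661 -0.744
outer loop
vertex -3.177 0.383 3.119
vertex -2.154 0.056 2.691
vertex -3.122 -0.477 2.348
endloop
endfacet
facet normal 0.851 0.044 -0.523
outer loop
vertex -2.154 0.056 2.691
vertex -1.636 -0.615 3.477
vertex -2.169 -1.095 2.57
endloop
endfacet
facet normal -0.229 -0.956 0.184
outer loop
vertex -3.201 -1.478 2.923
vertex -2.283 -1.563 3.621
vertex -3.306 -1.236 4.049
endloop
endfacet
facet normal -0.817 -0.575 0.047
outer loop
vertex -3.201 -1.478 2.923
vertex -3.306 -1.236 4.049
vertex -3.824 -0.565 3.263
endloop
endfacet
facet normal -0.747 -0.286 -0.600
outer loop
vertex -3.201 -1.478 2.923
vertex -3.824 -0.565 3.263
vertex -3.122 -0.477 2.348
endloop
endfacet
facet normal -0.115 -0.488 -0.865
outer loop
vertex -3.201 -1.478 2.923
vertex -3.122 -0.477 2.348
vertex -2.169 -1.095 2.57
endloop
endfacet
facet normal 0.205 -0.902 -0.379
outer loop
vertex -3.201 -1.478 2.923
vertex -2.169 -1.095 2.57
vertex -2.283 -1.563 3.621
endloop
endfacet
facet normal 0.100 -0.661 0.744
outer loop
vertex -3.306 -1.236 4.049
vertex -2.283 -1.563 3.621
vertex -2.338 -0.703 4.392
endloop
endfacet
facet normal -0.851 -0.044 0.523
outer loop
vertex -3.824 -0.565 3.263
vertex -3.306 -1.236 4.049
vertex -3.291 -0.085 4.17
endloop
endfacet
facet normal -0.738 0.424 -0.525
outer loop
vertex -3.122 -0.477 2.348
vertex -3.824 -0.565 3.263
vertex -3.177 0.383 3.119
endloop
endfacet
facet normal 0.285 0.097 -0.954
outer loop
vertex -2.169 -1.095 2.57
vertex -3.122 -0.477 2.348
vertex -2.154 0.056 2.691
endloop
endfacet
facet normal 0.802 -0.573 -0.168
outer loop
vertex -2.283 -1.563 3.621
vertex -2.169 -1.095 2.57
vertex -1.636 -0.615 3.477
endloop
endfacet

endsolid


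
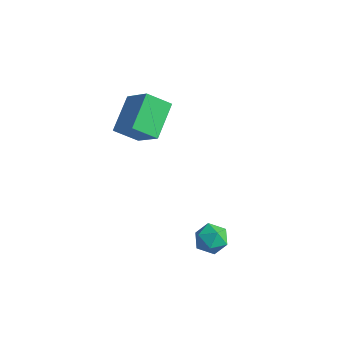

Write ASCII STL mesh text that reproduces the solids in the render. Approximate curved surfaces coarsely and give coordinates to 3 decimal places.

solid 
facet normal -0.700 -0.706 0.103
outer loop
vertex 0.24 0.859 -3.542
vertex 0.836 0.223 -3.854
vertex 0.785 0.405 -2.948
endloop
endfacet
facet normal -0.791 -0.186 0.583
outer loop
vertex 0.24 0.859 -3.542
vertex 0.785 0.405 -2.948
vertex 0.646 1.314 -2.846
endloop
endfacet
facet normal -0.874 0.428 0.230
outer loop
vertex 0.24 0.859 -3.542
vertex 0.646 1.314 -2.846
vertex 0.61 1.694 -3.689
endloop
endfacet
facet normal -0.835 0.287 -0.469
outer loop
vertex 0.24 0.859 -3.542
vertex 0.61 1.694 -3.689
vertex 0.728 1.02 -4.312
endloop
endfacet
facet normal -0.728 -0.413 -0.548
outer loop
vertex 0.24 0.859 -3.542
vertex 0.728 1.02 -4.312
vertex 0.836 0.223 -3.854
endloop
endfacet
facet normal -0.193 -0.139 0.971
outer loop
vertex 0.646 1.314 -2.846
vertex 0.785 0.405 -2.948
vertex 1.492 0.96 -2.728
endloop
endfacet
facet normal -0.046 -0.980 0.194
outer loop
vertex 0.785 0.405 -2.948
vertex 0.836 0.223 -3.854
vertex 1.61 0.286 -3.351
endloop
endfacet
facet normal -0.092 -0.505 -0.858
outer loop
vertex 0.836 0.223 -3.854
vertex 0.728 1.02 -4.312
vertex 1.574 0.666 -4.194
endloop
endfacet
facet normal -0.266 0.629 -0.731
outer loop
vertex 0.728 1.02 -4.312
vertex 0.61 1.694 -3.689
vertex 1.435 1.575 -4.092
endloop
endfacet
facet normal -0.329 0.855 0.400
outer loop
vertex 0.61 1.694 -3.689
vertex 0.646 1.314 -2.846
vertex 1.384 1.757 -3.186
endloop
endfacet
facet normal 0.835 -0.287 0.469
outer loop
vertex 1.98 1.121 -3.498
vertex 1.492 0.96 -2.728
vertex 1.61 0.286 -3.351
endloop
endfacet
facet normal 0.874 -0.428 -0.230
outer loop
vertex 1.98 1.121 -3.498
vertex 1.61 0.286 -3.351
vertex 1.574 0.666 -4.194
endloop
endfacet
facet normal 0.791 0.186 -0.583
outer loop
vertex 1.98 1.121 -3.498
vertex 1.574 0.666 -4.194
vertex 1.435 1.575 -4.092
endloop
endfacet
facet normal 0.700 0.706 -0.103
outer loop
vertex 1.98 1.121 -3.498
vertex 1.435 1.575 -4.092
vertex 1.384 1.757 -3.186
endloop
endfacet
facet normal 0.728 0.413 0.548
outer loop
vertex 1.98 1.121 -3.498
vertex 1.384 1.757 -3.186
vertex 1.492 0.96 -2.728
endloop
endfacet
facet normal 0.266 -0.629 0.731
outer loop
vertex 1.61 0.286 -3.351
vertex 1.492 0.96 -2.728
vertex 0.785 0.405 -2.948
endloop
endfacet
facet normal 0.329 -0.855 -0.400
outer loop
vertex 1.574 0.666 -4.194
vertex 1.61 0.286 -3.351
vertex 0.836 0.223 -3.854
endloop
endfacet
facet normal 0.193 0.139 -0.971
outer loop
vertex 1.435 1.575 -4.092
vertex 1.574 0.666 -4.194
vertex 0.728 1.02 -4.312
endloop
endfacet
facet normal 0.046 0.980 -0.194
outer loop
vertex 1.384 1.757 -3.186
vertex 1.435 1.575 -4.092
vertex 0.61 1.694 -3.689
endloop
endfacet
facet normal 0.092 0.505 0.858
outer loop
vertex 1.492 0.96 -2.728
vertex 1.384 1.757 -3.186
vertex 0.646 1.314 -2.846
endloop
endfacet
facet normal -0.734 0.137 -0.665
outer loop
vertex -5.489 2.558 2.385
vertex -4.581 3.356 1.547
vertex -4.889 0.801 1.362
endloop
endfacet
facet normal -0.617 -0.543 0.570
outer loop
vertex -3.399 0.524 2.713
vertex -5.489 2.558 2.385
vertex -4.889 0.801 1.362
endloop
endfacet
facet normal -0.734 0.137 -0.666
outer loop
vertex -4.889 0.801 1.362
vertex -4.581 3.356 1.547
vertex -3.981 1.599 0.525
endloop
endfacet
facet normal 0.283 -0.829 -0.483
outer loop
vertex -3.981 1.599 0.525
vertex -3.399 0.524 2.713
vertex -4.889 0.801 1.362
endloop
endfacet
facet normal -0.283 0.829 0.482
outer loop
vertex -5.489 2.558 2.385
vertex -3.091 3.079 2.898
vertex -4.581 3.356 1.547
endloop
endfacet
facet normal -0.617 -0.542 0.570
outer loop
vertex -3.999 2.281 3.735
vertex -5.489 2.558 2.385
vertex -3.399 0.524 2.713
endloop
endfacet
facet normal -0.283 0.829 0.483
outer loop
vertex -3.999 2.281 3.735
vertex -3.091 3.079 2.898
vertex -5.489 2.558 2.385
endloop
endfacet
facet normal 0.617 0.542 -0.570
outer loop
vertex -4.581 3.356 1.547
vertex -3.091 3.079 2.898
vertex -3.981 1.599 0.525
endloop
endfacet
facet normal 0.283 -0.829 -0.483
outer loop
vertex -2.491 1.322 1.875
vertex -3.399 0.524 2.713
vertex -3.981 1.599 0.525
endloop
endfacet
facet normal 0.617 0.543 -0.570
outer loop
vertex -3.981 1.599 0.525
vertex -3.091 3.079 2.898
vertex -2.491 1.322 1.875
endloop
endfacet
facet normal 0.734 -0.136 0.665
outer loop
vertex -2.491 1.322 1.875
vertex -3.999 2.281 3.735
vertex -3.399 0.524 2.713
endloop
endfacet
facet normal 0.734 -0.137 0.665
outer loop
vertex -3.091 3.079 2.898
vertex -3.999 2.281 3.735
vertex -2.491 1.322 1.875
endloop
endfacet

endsolid


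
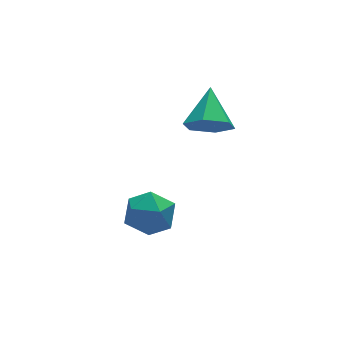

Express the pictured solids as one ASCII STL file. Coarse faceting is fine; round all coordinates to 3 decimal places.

solid 
facet normal -0.378 -0.756 -0.534
outer loop
vertex 3.704 3.151 -0.786
vertex 3.312 2.824 -0.045
vertex 2.872 3.412 -0.566
endloop
endfacet
facet normal 0.136 0.856 -0.500
outer loop
vertex 3.704 3.151 -0.786
vertex 2.872 3.412 -0.566
vertex 3.928 4.056 0.825
endloop
endfacet
facet normal -0.378 -0.756 -0.534
outer loop
vertex 2.872 3.412 -0.566
vertex 3.312 2.824 -0.045
vertex 2.479 3.085 0.175
endloop
endfacet
facet normal -0.573 0.817 0.057
outer loop
vertex 2.872 3.412 -0.566
vertex 2.479 3.085 0.175
vertex 3.928 4.056 0.825
endloop
endfacet
facet normal -0.378 -0.756 -0.534
outer loop
vertex 2.479 3.085 0.175
vertex 3.312 2.824 -0.045
vertex 2.919 2.497 0.696
endloop
endfacet
facet normal -0.546 0.288 0.787
outer loop
vertex 2.479 3.085 0.175
vertex 2.919 2.497 0.696
vertex 3.928 4.056 0.825
endloop
endfacet
facet normal -0.379 -0.756 -0.534
outer loop
vertex 2.919 2.497 0.696
vertex 3.312 2.824 -0.045
vertex 3.751 2.236 0.475
endloop
endfacet
facet normal 0.191 -0.203 0.960
outer loop
vertex 2.919 2.497 0.696
vertex 3.751 2.236 0.475
vertex 3.928 4.056 0.825
endloop
endfacet
facet normal -0.379 -0.756 -0.534
outer loop
vertex 3.751 2.236 0.475
vertex 3.312 2.824 -0.045
vertex 4.144 2.563 -0.266
endloop
endfacet
facet normal 0.900 -0.165 0.404
outer loop
vertex 3.751 2.236 0.475
vertex 4.144 2.563 -0.266
vertex 3.928 4.056 0.825
endloop
endfacet
facet normal -0.379 -0.756 -0.534
outer loop
vertex 4.144 2.563 -0.266
vertex 3.312 2.824 -0.045
vertex 3.704 3.151 -0.786
endloop
endfacet
facet normal 0.872 0.364 -0.326
outer loop
vertex 4.144 2.563 -0.266
vertex 3.704 3.151 -0.786
vertex 3.928 4.056 0.825
endloop
endfacet
facet normal -0.612 0.723 -0.320
outer loop
vertex 1.045 3.443 -4.54
vertex 0.266 2.922 -4.226
vertex 0.707 3.565 -3.619
endloop
endfacet
facet normal 0.019 0.992 -0.124
outer loop
vertex 1.045 3.443 -4.54
vertex 0.707 3.565 -3.619
vertex 1.68 3.525 -3.788
endloop
endfacet
facet normal 0.524 0.677 -0.516
outer loop
vertex 1.045 3.443 -4.54
vertex 1.68 3.525 -3.788
vertex 1.84 2.858 -4.5
endloop
endfacet
facet normal 0.205 0.213 -0.955
outer loop
vertex 1.045 3.443 -4.54
vertex 1.84 2.858 -4.5
vertex 0.966 2.485 -4.771
endloop
endfacet
facet normal -0.498 0.242 -0.833
outer loop
vertex 1.045 3.443 -4.54
vertex 0.966 2.485 -4.771
vertex 0.266 2.922 -4.226
endloop
endfacet
facet normal 0.131 0.819 0.559
outer loop
vertex 1.68 3.525 -3.788
vertex 0.707 3.565 -3.619
vertex 1.294 3.055 -3.009
endloop
endfacet
facet normal -0.892 0.383 0.242
outer loop
vertex 0.707 3.565 -3.619
vertex 0.266 2.922 -4.226
vertex 0.42 2.682 -3.28
endloop
endfacet
facet normal -0.705 -0.396 -0.588
outer loop
vertex 0.266 2.922 -4.226
vertex 0.966 2.485 -4.771
vertex 0.58 2.015 -3.992
endloop
endfacet
facet normal 0.432 -0.442 -0.786
outer loop
vertex 0.966 2.485 -4.771
vertex 1.84 2.858 -4.5
vertex 1.553 1.975 -4.161
endloop
endfacet
facet normal 0.948 0.309 -0.076
outer loop
vertex 1.84 2.858 -4.5
vertex 1.68 3.525 -3.788
vertex 1.994 2.618 -3.554
endloop
endfacet
facet normal -0.205 -0.213 0.955
outer loop
vertex 1.215 2.097 -3.24
vertex 1.294 3.055 -3.009
vertex 0.42 2.682 -3.28
endloop
endfacet
facet normal -0.524 -0.677 0.516
outer loop
vertex 1.215 2.097 -3.24
vertex 0.42 2.682 -3.28
vertex 0.58 2.015 -3.992
endloop
endfacet
facet normal -0.019 -0.992 0.124
outer loop
vertex 1.215 2.097 -3.24
vertex 0.58 2.015 -3.992
vertex 1.553 1.975 -4.161
endloop
endfacet
facet normal 0.612 -0.723 0.320
outer loop
vertex 1.215 2.097 -3.24
vertex 1.553 1.975 -4.161
vertex 1.994 2.618 -3.554
endloop
endfacet
facet normal 0.498 -0.242 0.833
outer loop
vertex 1.215 2.097 -3.24
vertex 1.994 2.618 -3.554
vertex 1.294 3.055 -3.009
endloop
endfacet
facet normal -0.432 0.442 0.786
outer loop
vertex 0.42 2.682 -3.28
vertex 1.294 3.055 -3.009
vertex 0.707 3.565 -3.619
endloop
endfacet
facet normal -0.948 -0.309 0.076
outer loop
vertex 0.58 2.015 -3.992
vertex 0.42 2.682 -3.28
vertex 0.266 2.922 -4.226
endloop
endfacet
facet normal -0.131 -0.819 -0.559
outer loop
vertex 1.553 1.975 -4.161
vertex 0.58 2.015 -3.992
vertex 0.966 2.485 -4.771
endloop
endfacet
facet normal 0.892 -0.383 -0.242
outer loop
vertex 1.994 2.618 -3.554
vertex 1.553 1.975 -4.161
vertex 1.84 2.858 -4.5
endloop
endfacet
facet normal 0.705 0.396 0.588
outer loop
vertex 1.294 3.055 -3.009
vertex 1.994 2.618 -3.554
vertex 1.68 3.525 -3.788
endloop
endfacet

endsolid


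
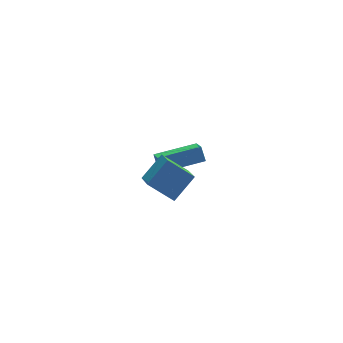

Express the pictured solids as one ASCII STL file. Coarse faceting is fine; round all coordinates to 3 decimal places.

solid 
facet normal -0.658 0.510 0.554
outer loop
vertex 0.894 -2.13 4.026
vertex 1.107 -0.748 3.007
vertex -0.227 -2.612 3.138
endloop
endfacet
facet normal -0.123 -0.799 0.589
outer loop
vertex 0.753 -3.372 2.313
vertex 0.894 -2.13 4.026
vertex -0.227 -2.612 3.138
endloop
endfacet
facet normal -0.658 0.510 0.554
outer loop
vertex -0.227 -2.612 3.138
vertex 1.107 -0.748 3.007
vertex -0.015 -1.231 2.119
endloop
endfacet
facet normal -0.743 -0.320 -0.588
outer loop
vertex -0.015 -1.231 2.119
vertex 0.753 -3.372 2.313
vertex -0.227 -2.612 3.138
endloop
endfacet
facet normal 0.743 0.319 0.588
outer loop
vertex 0.894 -2.13 4.026
vertex 2.087 -1.508 2.182
vertex 1.107 -0.748 3.007
endloop
endfacet
facet normal -0.122 -0.799 0.589
outer loop
vertex 1.875 -2.889 3.201
vertex 0.894 -2.13 4.026
vertex 0.753 -3.372 2.313
endloop
endfacet
facet normal 0.743 0.320 0.588
outer loop
vertex 1.875 -2.889 3.201
vertex 2.087 -1.508 2.182
vertex 0.894 -2.13 4.026
endloop
endfacet
facet normal 0.123 0.798 -0.590
outer loop
vertex 1.107 -0.748 3.007
vertex 2.087 -1.508 2.182
vertex -0.015 -1.231 2.119
endloop
endfacet
facet normal -0.742 -0.320 -0.589
outer loop
vertex 0.966 -1.99 1.294
vertex 0.753 -3.372 2.313
vertex -0.015 -1.231 2.119
endloop
endfacet
facet normal 0.123 0.799 -0.589
outer loop
vertex -0.015 -1.231 2.119
vertex 2.087 -1.508 2.182
vertex 0.966 -1.99 1.294
endloop
endfacet
facet normal 0.658 -0.510 -0.554
outer loop
vertex 0.966 -1.99 1.294
vertex 1.875 -2.889 3.201
vertex 0.753 -3.372 2.313
endloop
endfacet
facet normal 0.658 -0.510 -0.554
outer loop
vertex 2.087 -1.508 2.182
vertex 1.875 -2.889 3.201
vertex 0.966 -1.99 1.294
endloop
endfacet
facet normal -0.992 0.054 -0.111
outer loop
vertex 2.387 2.834 -2.484
vertex 2.341 3.347 -1.82
vertex 2.526 3.831 -3.243
endloop
endfacet
facet normal 0.055 -0.610 -0.791
outer loop
vertex 4.699 3.713 -3.0
vertex 2.387 2.834 -2.484
vertex 2.526 3.831 -3.243
endloop
endfacet
facet normal -0.992 0.053 -0.111
outer loop
vertex 2.526 3.831 -3.243
vertex 2.341 3.347 -1.82
vertex 2.479 4.343 -2.579
endloop
endfacet
facet normal 0.110 0.791 -0.602
outer loop
vertex 2.479 4.343 -2.579
vertex 4.699 3.713 -3.0
vertex 2.526 3.831 -3.243
endloop
endfacet
facet normal -0.110 -0.790 0.603
outer loop
vertex 2.387 2.834 -2.484
vertex 4.514 3.229 -1.577
vertex 2.341 3.347 -1.82
endloop
endfacet
facet normal 0.056 -0.610 -0.790
outer loop
vertex 4.561 2.717 -2.241
vertex 2.387 2.834 -2.484
vertex 4.699 3.713 -3.0
endloop
endfacet
facet normal -0.110 -0.791 0.602
outer loop
vertex 4.561 2.717 -2.241
vertex 4.514 3.229 -1.577
vertex 2.387 2.834 -2.484
endloop
endfacet
facet normal -0.055 0.610 0.790
outer loop
vertex 2.341 3.347 -1.82
vertex 4.514 3.229 -1.577
vertex 2.479 4.343 -2.579
endloop
endfacet
facet normal 0.110 0.790 -0.603
outer loop
vertex 4.653 4.226 -2.336
vertex 4.699 3.713 -3.0
vertex 2.479 4.343 -2.579
endloop
endfacet
facet normal -0.056 0.610 0.791
outer loop
vertex 2.479 4.343 -2.579
vertex 4.514 3.229 -1.577
vertex 4.653 4.226 -2.336
endloop
endfacet
facet normal 0.992 -0.054 0.110
outer loop
vertex 4.653 4.226 -2.336
vertex 4.561 2.717 -2.241
vertex 4.699 3.713 -3.0
endloop
endfacet
facet normal 0.992 -0.053 0.111
outer loop
vertex 4.514 3.229 -1.577
vertex 4.561 2.717 -2.241
vertex 4.653 4.226 -2.336
endloop
endfacet

endsolid


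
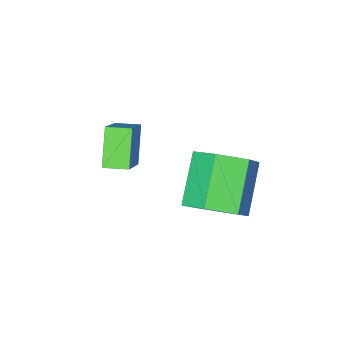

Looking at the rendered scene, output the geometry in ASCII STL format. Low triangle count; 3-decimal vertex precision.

solid 
facet normal -0.728 0.685 0.032
outer loop
vertex 3.298 -0.248 2.276
vertex 3.942 0.49 1.127
vertex 2.192 -1.361 0.94
endloop
endfacet
facet normal -0.427 -0.489 0.761
outer loop
vertex 2.818 -1.95 0.913
vertex 3.298 -0.248 2.276
vertex 2.192 -1.361 0.94
endloop
endfacet
facet normal -0.728 0.685 0.033
outer loop
vertex 2.192 -1.361 0.94
vertex 3.942 0.49 1.127
vertex 2.836 -0.622 -0.208
endloop
endfacet
facet normal -0.536 -0.540 -0.649
outer loop
vertex 2.836 -0.622 -0.208
vertex 2.818 -1.95 0.913
vertex 2.192 -1.361 0.94
endloop
endfacet
facet normal 0.537 0.541 0.648
outer loop
vertex 3.298 -0.248 2.276
vertex 4.568 -0.099 1.1
vertex 3.942 0.49 1.127
endloop
endfacet
facet normal -0.427 -0.489 0.761
outer loop
vertex 3.924 -0.838 2.248
vertex 3.298 -0.248 2.276
vertex 2.818 -1.95 0.913
endloop
endfacet
facet normal 0.537 0.539 0.649
outer loop
vertex 3.924 -0.838 2.248
vertex 4.568 -0.099 1.1
vertex 3.298 -0.248 2.276
endloop
endfacet
facet normal 0.427 0.489 -0.761
outer loop
vertex 3.942 0.49 1.127
vertex 4.568 -0.099 1.1
vertex 2.836 -0.622 -0.208
endloop
endfacet
facet normal -0.538 -0.540 -0.648
outer loop
vertex 3.462 -1.212 -0.236
vertex 2.818 -1.95 0.913
vertex 2.836 -0.622 -0.208
endloop
endfacet
facet normal 0.427 0.489 -0.761
outer loop
vertex 2.836 -0.622 -0.208
vertex 4.568 -0.099 1.1
vertex 3.462 -1.212 -0.236
endloop
endfacet
facet normal 0.728 -0.685 -0.032
outer loop
vertex 3.462 -1.212 -0.236
vertex 3.924 -0.838 2.248
vertex 2.818 -1.95 0.913
endloop
endfacet
facet normal 0.728 -0.685 -0.032
outer loop
vertex 4.568 -0.099 1.1
vertex 3.924 -0.838 2.248
vertex 3.462 -1.212 -0.236
endloop
endfacet
facet normal 0.577 0.482 -0.659
outer loop
vertex 2.698 2.734 0.201
vertex 2.032 2.427 -0.606
vertex 1.853 3.364 -0.077
endloop
endfacet
facet normal 0.258 0.658 0.707
outer loop
vertex 2.698 2.734 0.201
vertex 1.853 3.364 -0.077
vertex 1.534 1.759 1.533
endloop
endfacet
facet normal 0.258 0.658 0.707
outer loop
vertex 1.534 1.759 1.533
vertex 1.853 3.364 -0.077
vertex 0.689 2.389 1.255
endloop
endfacet
facet normal -0.577 -0.483 0.659
outer loop
vertex 1.534 1.759 1.533
vertex 0.689 2.389 1.255
vertex 0.868 1.453 0.726
endloop
endfacet
facet normal 0.577 0.482 -0.659
outer loop
vertex 1.853 3.364 -0.077
vertex 2.032 2.427 -0.606
vertex 1.187 3.057 -0.884
endloop
endfacet
facet normal -0.543 0.829 0.133
outer loop
vertex 1.853 3.364 -0.077
vertex 1.187 3.057 -0.884
vertex 0.689 2.389 1.255
endloop
endfacet
facet normal -0.543 0.829 0.133
outer loop
vertex 0.689 2.389 1.255
vertex 1.187 3.057 -0.884
vertex 0.023 2.082 0.448
endloop
endfacet
facet normal -0.576 -0.483 0.659
outer loop
vertex 0.689 2.389 1.255
vertex 0.023 2.082 0.448
vertex 0.868 1.453 0.726
endloop
endfacet
facet normal 0.577 0.483 -0.659
outer loop
vertex 1.187 3.057 -0.884
vertex 2.032 2.427 -0.606
vertex 1.366 2.121 -1.413
endloop
endfacet
facet normal -0.801 0.171 -0.574
outer loop
vertex 1.187 3.057 -0.884
vertex 1.366 2.121 -1.413
vertex 0.023 2.082 0.448
endloop
endfacet
facet normal -0.801 0.171 -0.574
outer loop
vertex 0.023 2.082 0.448
vertex 1.366 2.121 -1.413
vertex 0.202 1.146 -0.081
endloop
endfacet
facet normal -0.576 -0.483 0.659
outer loop
vertex 0.023 2.082 0.448
vertex 0.202 1.146 -0.081
vertex 0.868 1.453 0.726
endloop
endfacet
facet normal 0.577 0.483 -0.659
outer loop
vertex 1.366 2.121 -1.413
vertex 2.032 2.427 -0.606
vertex 2.211 1.491 -1.135
endloop
endfacet
facet normal -0.258 -0.658 -0.707
outer loop
vertex 1.366 2.121 -1.413
vertex 2.211 1.491 -1.135
vertex 0.202 1.146 -0.081
endloop
endfacet
facet normal -0.258 -0.658 -0.707
outer loop
vertex 0.202 1.146 -0.081
vertex 2.211 1.491 -1.135
vertex 1.047 0.516 0.197
endloop
endfacet
facet normal -0.577 -0.482 0.659
outer loop
vertex 0.202 1.146 -0.081
vertex 1.047 0.516 0.197
vertex 0.868 1.453 0.726
endloop
endfacet
facet normal 0.576 0.483 -0.659
outer loop
vertex 2.211 1.491 -1.135
vertex 2.032 2.427 -0.606
vertex 2.877 1.798 -0.328
endloop
endfacet
facet normal 0.543 -0.829 -0.133
outer loop
vertex 2.211 1.491 -1.135
vertex 2.877 1.798 -0.328
vertex 1.047 0.516 0.197
endloop
endfacet
facet normal 0.543 -0.829 -0.133
outer loop
vertex 1.047 0.516 0.197
vertex 2.877 1.798 -0.328
vertex 1.713 0.823 1.004
endloop
endfacet
facet normal -0.577 -0.482 0.659
outer loop
vertex 1.047 0.516 0.197
vertex 1.713 0.823 1.004
vertex 0.868 1.453 0.726
endloop
endfacet
facet normal 0.576 0.483 -0.659
outer loop
vertex 2.877 1.798 -0.328
vertex 2.032 2.427 -0.606
vertex 2.698 2.734 0.201
endloop
endfacet
facet normal 0.801 -0.171 0.574
outer loop
vertex 2.877 1.798 -0.328
vertex 2.698 2.734 0.201
vertex 1.713 0.823 1.004
endloop
endfacet
facet normal 0.801 -0.171 0.574
outer loop
vertex 1.713 0.823 1.004
vertex 2.698 2.734 0.201
vertex 1.534 1.759 1.533
endloop
endfacet
facet normal -0.577 -0.483 0.659
outer loop
vertex 1.713 0.823 1.004
vertex 1.534 1.759 1.533
vertex 0.868 1.453 0.726
endloop
endfacet

endsolid


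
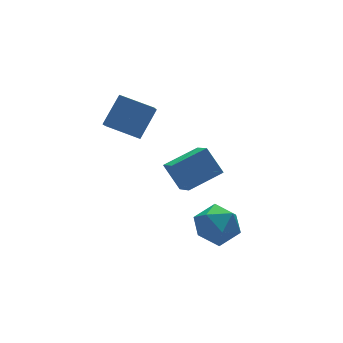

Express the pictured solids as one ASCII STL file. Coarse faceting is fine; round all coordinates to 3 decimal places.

solid 
facet normal -0.645 -0.310 -0.699
outer loop
vertex -1.99 2.231 2.275
vertex -3.059 3.464 2.715
vertex -1.531 2.884 1.562
endloop
endfacet
facet normal 0.632 -0.729 -0.261
outer loop
vertex -0.421 3.416 2.765
vertex -1.99 2.231 2.275
vertex -1.531 2.884 1.562
endloop
endfacet
facet normal -0.645 -0.308 -0.699
outer loop
vertex -1.531 2.884 1.562
vertex -3.059 3.464 2.715
vertex -2.599 4.117 2.003
endloop
endfacet
facet normal 0.429 0.610 -0.666
outer loop
vertex -2.599 4.117 2.003
vertex -0.421 3.416 2.765
vertex -1.531 2.884 1.562
endloop
endfacet
facet normal -0.429 -0.610 0.666
outer loop
vertex -1.99 2.231 2.275
vertex -1.949 3.996 3.918
vertex -3.059 3.464 2.715
endloop
endfacet
facet normal 0.632 -0.730 -0.261
outer loop
vertex -0.881 2.763 3.477
vertex -1.99 2.231 2.275
vertex -0.421 3.416 2.765
endloop
endfacet
facet normal -0.429 -0.610 0.666
outer loop
vertex -0.881 2.763 3.477
vertex -1.949 3.996 3.918
vertex -1.99 2.231 2.275
endloop
endfacet
facet normal -0.632 0.730 0.261
outer loop
vertex -3.059 3.464 2.715
vertex -1.949 3.996 3.918
vertex -2.599 4.117 2.003
endloop
endfacet
facet normal 0.429 0.610 -0.666
outer loop
vertex -1.49 4.649 3.205
vertex -0.421 3.416 2.765
vertex -2.599 4.117 2.003
endloop
endfacet
facet normal -0.633 0.729 0.261
outer loop
vertex -2.599 4.117 2.003
vertex -1.949 3.996 3.918
vertex -1.49 4.649 3.205
endloop
endfacet
facet normal 0.644 0.309 0.700
outer loop
vertex -1.49 4.649 3.205
vertex -0.881 2.763 3.477
vertex -0.421 3.416 2.765
endloop
endfacet
facet normal 0.645 0.309 0.699
outer loop
vertex -1.949 3.996 3.918
vertex -0.881 2.763 3.477
vertex -1.49 4.649 3.205
endloop
endfacet
facet normal -0.888 0.226 0.401
outer loop
vertex -0.394 0.126 -2.264
vertex -0.785 -0.942 -2.527
vertex -0.27 -0.746 -1.498
endloop
endfacet
facet normal -0.363 0.585 0.725
outer loop
vertex -0.394 0.126 -2.264
vertex -0.27 -0.746 -1.498
vertex 0.604 0.009 -1.67
endloop
endfacet
facet normal -0.023 0.973 0.231
outer loop
vertex -0.394 0.126 -2.264
vertex 0.604 0.009 -1.67
vertex 0.629 0.279 -2.805
endloop
endfacet
facet normal -0.338 0.853 -0.398
outer loop
vertex -0.394 0.126 -2.264
vertex 0.629 0.279 -2.805
vertex -0.23 -0.308 -3.334
endloop
endfacet
facet normal -0.872 0.391 -0.292
outer loop
vertex -0.394 0.126 -2.264
vertex -0.23 -0.308 -3.334
vertex -0.785 -0.942 -2.527
endloop
endfacet
facet normal 0.100 0.110 0.989
outer loop
vertex 0.604 0.009 -1.67
vertex -0.27 -0.746 -1.498
vertex 0.83 -1.132 -1.566
endloop
endfacet
facet normal -0.750 -0.471 0.465
outer loop
vertex -0.27 -0.746 -1.498
vertex -0.785 -0.942 -2.527
vertex -0.029 -1.719 -2.095
endloop
endfacet
facet normal -0.725 -0.204 -0.658
outer loop
vertex -0.785 -0.942 -2.527
vertex -0.23 -0.308 -3.334
vertex -0.004 -1.449 -3.23
endloop
endfacet
facet normal 0.139 0.543 -0.828
outer loop
vertex -0.23 -0.308 -3.334
vertex 0.629 0.279 -2.805
vertex 0.87 -0.694 -3.402
endloop
endfacet
facet normal 0.649 0.737 0.190
outer loop
vertex 0.629 0.279 -2.805
vertex 0.604 0.009 -1.67
vertex 1.385 -0.498 -2.373
endloop
endfacet
facet normal 0.338 -0.853 0.398
outer loop
vertex 0.994 -1.566 -2.636
vertex 0.83 -1.132 -1.566
vertex -0.029 -1.719 -2.095
endloop
endfacet
facet normal 0.023 -0.973 -0.231
outer loop
vertex 0.994 -1.566 -2.636
vertex -0.029 -1.719 -2.095
vertex -0.004 -1.449 -3.23
endloop
endfacet
facet normal 0.363 -0.585 -0.725
outer loop
vertex 0.994 -1.566 -2.636
vertex -0.004 -1.449 -3.23
vertex 0.87 -0.694 -3.402
endloop
endfacet
facet normal 0.888 -0.226 -0.401
outer loop
vertex 0.994 -1.566 -2.636
vertex 0.87 -0.694 -3.402
vertex 1.385 -0.498 -2.373
endloop
endfacet
facet normal 0.872 -0.391 0.292
outer loop
vertex 0.994 -1.566 -2.636
vertex 1.385 -0.498 -2.373
vertex 0.83 -1.132 -1.566
endloop
endfacet
facet normal -0.139 -0.543 0.828
outer loop
vertex -0.029 -1.719 -2.095
vertex 0.83 -1.132 -1.566
vertex -0.27 -0.746 -1.498
endloop
endfacet
facet normal -0.649 -0.737 -0.190
outer loop
vertex -0.004 -1.449 -3.23
vertex -0.029 -1.719 -2.095
vertex -0.785 -0.942 -2.527
endloop
endfacet
facet normal -0.100 -0.110 -0.989
outer loop
vertex 0.87 -0.694 -3.402
vertex -0.004 -1.449 -3.23
vertex -0.23 -0.308 -3.334
endloop
endfacet
facet normal 0.750 0.471 -0.465
outer loop
vertex 1.385 -0.498 -2.373
vertex 0.87 -0.694 -3.402
vertex 0.629 0.279 -2.805
endloop
endfacet
facet normal 0.725 0.204 0.658
outer loop
vertex 0.83 -1.132 -1.566
vertex 1.385 -0.498 -2.373
vertex 0.604 0.009 -1.67
endloop
endfacet
facet normal -0.964 -0.024 -0.267
outer loop
vertex -0.343 2.173 -0.244
vertex -0.136 3.364 -1.098
vertex 0.004 1.271 -1.418
endloop
endfacet
facet normal -0.140 -0.805 0.577
outer loop
vertex 1.796 1.316 -0.922
vertex -0.343 2.173 -0.244
vertex 0.004 1.271 -1.418
endloop
endfacet
facet normal -0.964 -0.024 -0.267
outer loop
vertex 0.004 1.271 -1.418
vertex -0.136 3.364 -1.098
vertex 0.211 2.462 -2.272
endloop
endfacet
facet normal 0.229 -0.593 -0.772
outer loop
vertex 0.211 2.462 -2.272
vertex 1.796 1.316 -0.922
vertex 0.004 1.271 -1.418
endloop
endfacet
facet normal -0.229 0.593 0.772
outer loop
vertex -0.343 2.173 -0.244
vertex 1.656 3.409 -0.602
vertex -0.136 3.364 -1.098
endloop
endfacet
facet normal -0.140 -0.805 0.577
outer loop
vertex 1.449 2.218 0.252
vertex -0.343 2.173 -0.244
vertex 1.796 1.316 -0.922
endloop
endfacet
facet normal -0.229 0.593 0.772
outer loop
vertex 1.449 2.218 0.252
vertex 1.656 3.409 -0.602
vertex -0.343 2.173 -0.244
endloop
endfacet
facet normal 0.140 0.805 -0.577
outer loop
vertex -0.136 3.364 -1.098
vertex 1.656 3.409 -0.602
vertex 0.211 2.462 -2.272
endloop
endfacet
facet normal 0.229 -0.593 -0.772
outer loop
vertex 2.003 2.507 -1.776
vertex 1.796 1.316 -0.922
vertex 0.211 2.462 -2.272
endloop
endfacet
facet normal 0.140 0.805 -0.577
outer loop
vertex 0.211 2.462 -2.272
vertex 1.656 3.409 -0.602
vertex 2.003 2.507 -1.776
endloop
endfacet
facet normal 0.964 0.024 0.267
outer loop
vertex 2.003 2.507 -1.776
vertex 1.449 2.218 0.252
vertex 1.796 1.316 -0.922
endloop
endfacet
facet normal 0.964 0.024 0.267
outer loop
vertex 1.656 3.409 -0.602
vertex 1.449 2.218 0.252
vertex 2.003 2.507 -1.776
endloop
endfacet

endsolid


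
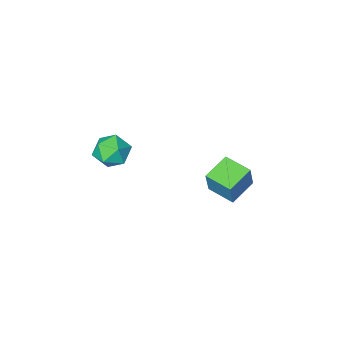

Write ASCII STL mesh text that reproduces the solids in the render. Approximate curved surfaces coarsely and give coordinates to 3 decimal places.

solid 
facet normal -0.900 -0.298 0.316
outer loop
vertex -3.266 -2.779 -1.512
vertex -3.868 -1.194 -1.73
vertex -3.715 -3.178 -3.166
endloop
endfacet
facet normal 0.353 -0.927 0.128
outer loop
vertex -2.112 -2.646 -3.73
vertex -3.266 -2.779 -1.512
vertex -3.715 -3.178 -3.166
endloop
endfacet
facet normal -0.901 -0.298 0.316
outer loop
vertex -3.715 -3.178 -3.166
vertex -3.868 -1.194 -1.73
vertex -4.317 -1.592 -3.385
endloop
endfacet
facet normal -0.255 -0.227 -0.940
outer loop
vertex -4.317 -1.592 -3.385
vertex -2.112 -2.646 -3.73
vertex -3.715 -3.178 -3.166
endloop
endfacet
facet normal 0.256 0.226 0.940
outer loop
vertex -3.266 -2.779 -1.512
vertex -2.265 -0.662 -2.294
vertex -3.868 -1.194 -1.73
endloop
endfacet
facet normal 0.352 -0.927 0.128
outer loop
vertex -1.663 -2.248 -2.075
vertex -3.266 -2.779 -1.512
vertex -2.112 -2.646 -3.73
endloop
endfacet
facet normal 0.255 0.227 0.940
outer loop
vertex -1.663 -2.248 -2.075
vertex -2.265 -0.662 -2.294
vertex -3.266 -2.779 -1.512
endloop
endfacet
facet normal -0.352 0.927 -0.127
outer loop
vertex -3.868 -1.194 -1.73
vertex -2.265 -0.662 -2.294
vertex -4.317 -1.592 -3.385
endloop
endfacet
facet normal -0.255 -0.226 -0.940
outer loop
vertex -2.714 -1.061 -3.948
vertex -2.112 -2.646 -3.73
vertex -4.317 -1.592 -3.385
endloop
endfacet
facet normal -0.352 0.927 -0.128
outer loop
vertex -4.317 -1.592 -3.385
vertex -2.265 -0.662 -2.294
vertex -2.714 -1.061 -3.948
endloop
endfacet
facet normal 0.901 0.299 -0.316
outer loop
vertex -2.714 -1.061 -3.948
vertex -1.663 -2.248 -2.075
vertex -2.112 -2.646 -3.73
endloop
endfacet
facet normal 0.901 0.298 -0.316
outer loop
vertex -2.265 -0.662 -2.294
vertex -1.663 -2.248 -2.075
vertex -2.714 -1.061 -3.948
endloop
endfacet
facet normal -0.848 -0.170 0.503
outer loop
vertex 2.759 -2.403 2.284
vertex 2.845 -3.522 2.051
vertex 3.323 -3.096 3.001
endloop
endfacet
facet normal -0.500 0.392 0.772
outer loop
vertex 2.759 -2.403 2.284
vertex 3.323 -3.096 3.001
vertex 3.748 -2.062 2.751
endloop
endfacet
facet normal -0.419 0.873 0.251
outer loop
vertex 2.759 -2.403 2.284
vertex 3.748 -2.062 2.751
vertex 3.533 -1.848 1.646
endloop
endfacet
facet normal -0.717 0.608 -0.341
outer loop
vertex 2.759 -2.403 2.284
vertex 3.533 -1.848 1.646
vertex 2.974 -2.75 1.213
endloop
endfacet
facet normal -0.982 -0.037 -0.185
outer loop
vertex 2.759 -2.403 2.284
vertex 2.974 -2.75 1.213
vertex 2.845 -3.522 2.051
endloop
endfacet
facet normal 0.149 0.174 0.973
outer loop
vertex 3.748 -2.062 2.751
vertex 3.323 -3.096 3.001
vertex 4.446 -2.97 2.807
endloop
endfacet
facet normal -0.413 -0.735 0.538
outer loop
vertex 3.323 -3.096 3.001
vertex 2.845 -3.522 2.051
vertex 3.887 -3.872 2.374
endloop
endfacet
facet normal -0.630 -0.520 -0.576
outer loop
vertex 2.845 -3.522 2.051
vertex 2.974 -2.75 1.213
vertex 3.672 -3.658 1.269
endloop
endfacet
facet normal -0.202 0.523 -0.828
outer loop
vertex 2.974 -2.75 1.213
vertex 3.533 -1.848 1.646
vertex 4.097 -2.624 1.019
endloop
endfacet
facet normal 0.279 0.951 0.130
outer loop
vertex 3.533 -1.848 1.646
vertex 3.748 -2.062 2.751
vertex 4.575 -2.198 1.969
endloop
endfacet
facet normal 0.717 -0.608 0.341
outer loop
vertex 4.661 -3.317 1.736
vertex 4.446 -2.97 2.807
vertex 3.887 -3.872 2.374
endloop
endfacet
facet normal 0.419 -0.873 -0.251
outer loop
vertex 4.661 -3.317 1.736
vertex 3.887 -3.872 2.374
vertex 3.672 -3.658 1.269
endloop
endfacet
facet normal 0.500 -0.392 -0.772
outer loop
vertex 4.661 -3.317 1.736
vertex 3.672 -3.658 1.269
vertex 4.097 -2.624 1.019
endloop
endfacet
facet normal 0.848 0.170 -0.503
outer loop
vertex 4.661 -3.317 1.736
vertex 4.097 -2.624 1.019
vertex 4.575 -2.198 1.969
endloop
endfacet
facet normal 0.982 0.037 0.185
outer loop
vertex 4.661 -3.317 1.736
vertex 4.575 -2.198 1.969
vertex 4.446 -2.97 2.807
endloop
endfacet
facet normal 0.202 -0.523 0.828
outer loop
vertex 3.887 -3.872 2.374
vertex 4.446 -2.97 2.807
vertex 3.323 -3.096 3.001
endloop
endfacet
facet normal -0.279 -0.951 -0.130
outer loop
vertex 3.672 -3.658 1.269
vertex 3.887 -3.872 2.374
vertex 2.845 -3.522 2.051
endloop
endfacet
facet normal -0.149 -0.174 -0.973
outer loop
vertex 4.097 -2.624 1.019
vertex 3.672 -3.658 1.269
vertex 2.974 -2.75 1.213
endloop
endfacet
facet normal 0.413 0.735 -0.538
outer loop
vertex 4.575 -2.198 1.969
vertex 4.097 -2.624 1.019
vertex 3.533 -1.848 1.646
endloop
endfacet
facet normal 0.630 0.520 0.576
outer loop
vertex 4.446 -2.97 2.807
vertex 4.575 -2.198 1.969
vertex 3.748 -2.062 2.751
endloop
endfacet

endsolid
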